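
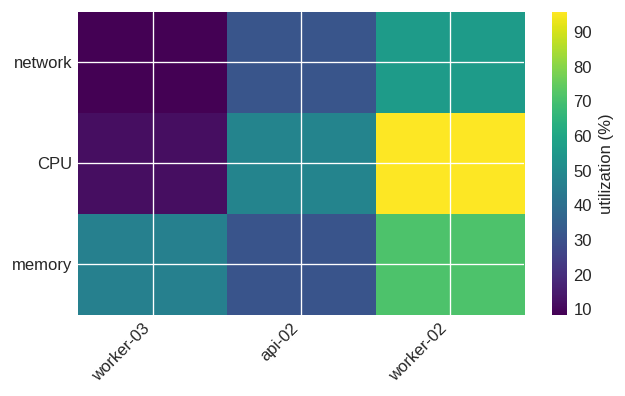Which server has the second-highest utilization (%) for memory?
worker-03

Top 3 for memory: worker-02 ≈ 70, worker-03 ≈ 50, api-02 ≈ 30.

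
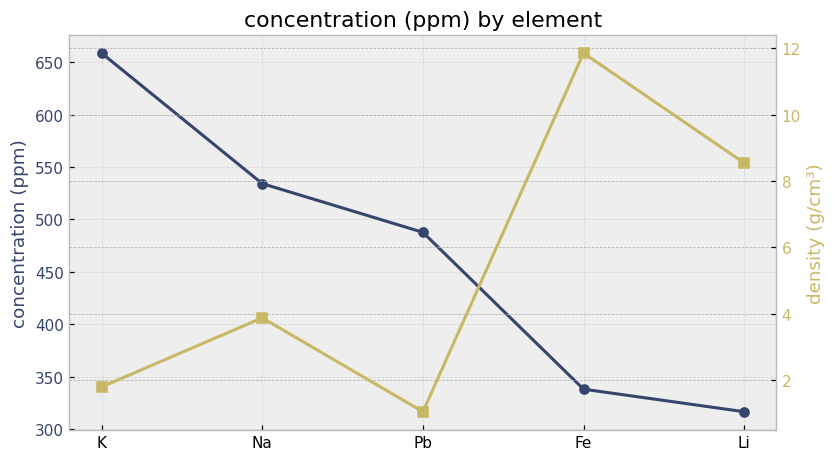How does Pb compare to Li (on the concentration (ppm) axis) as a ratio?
≈ 1.67×

Pb ≈ 500, Li ≈ 300; 500/300 ≈ 1.67.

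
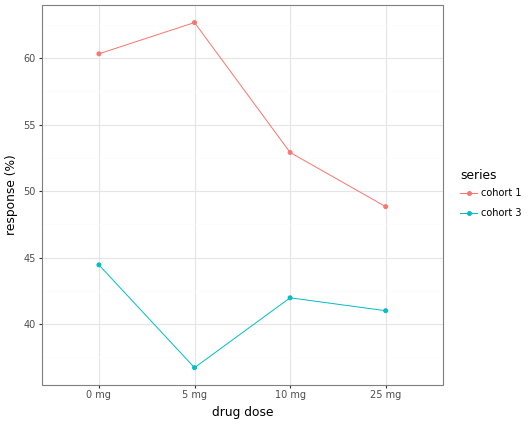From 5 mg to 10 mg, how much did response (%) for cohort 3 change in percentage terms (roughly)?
≈ +14.3%

5 mg ≈ 35, 10 mg ≈ 40; (40 − 35) / 35 ≈ +14.3%.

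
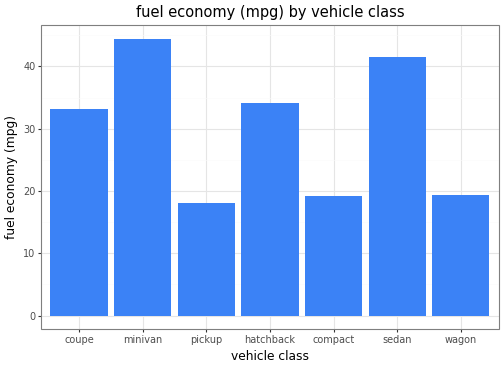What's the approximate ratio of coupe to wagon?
coupe ≈ 35, wagon ≈ 20; 35/20 ≈ 1.75.

≈ 1.75×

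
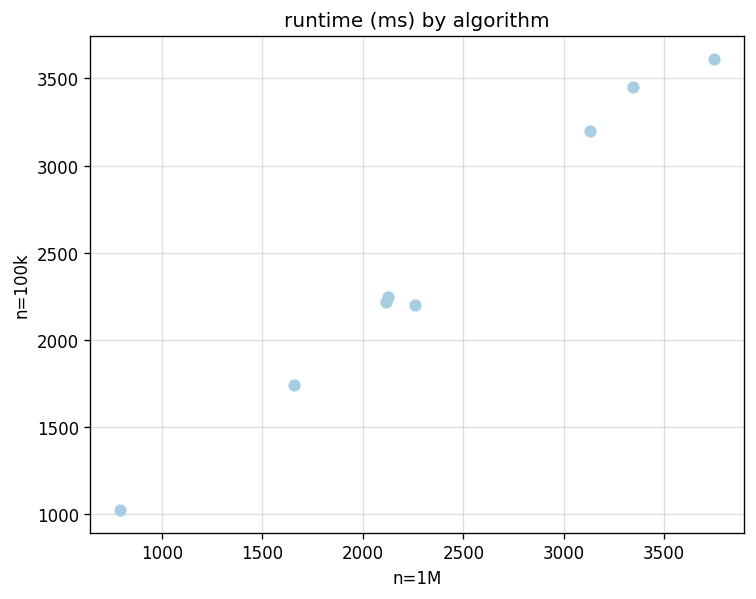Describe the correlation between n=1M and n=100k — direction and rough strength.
Points are positively correlated; strong (|r| ≈ 1.0).

positive, strong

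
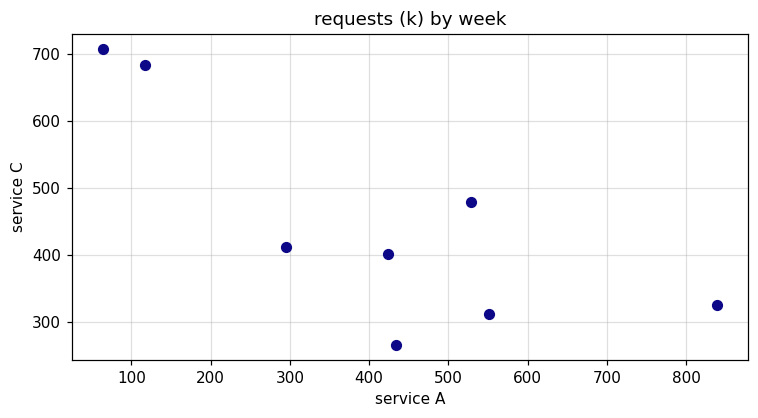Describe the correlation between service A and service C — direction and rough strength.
negative, strong

Points are negatively correlated; strong (|r| ≈ 0.8).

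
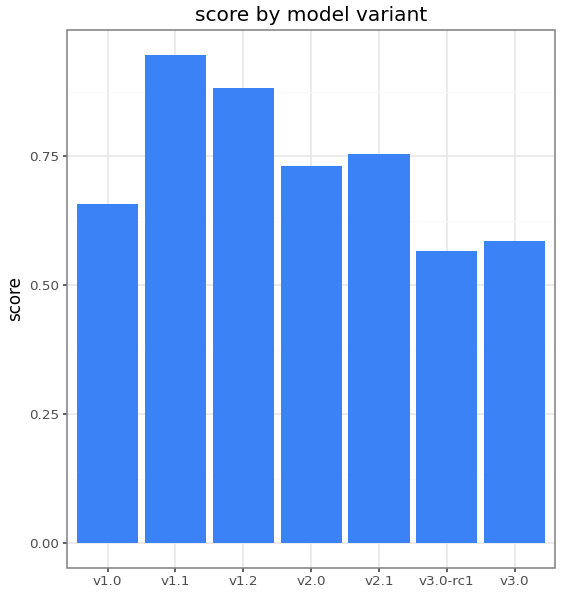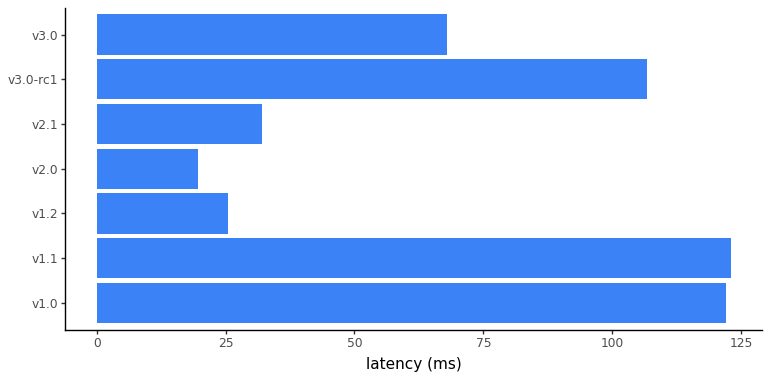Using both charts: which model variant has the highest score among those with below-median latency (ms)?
v1.2

Chart 2 median latency (ms) ≈ 60; below-median model variants: v1.2, v2.0, v2.1. Among those, v1.2 has the highest score (≈ 0.9).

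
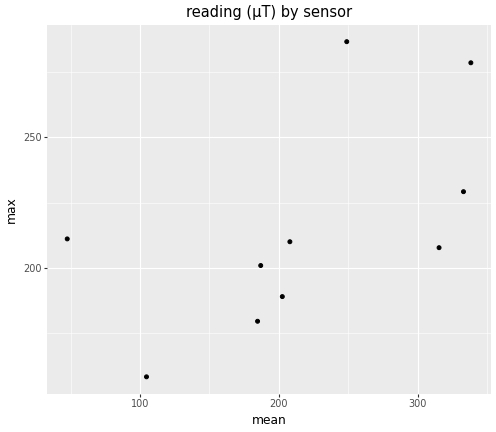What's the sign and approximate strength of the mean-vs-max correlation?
positive, moderate

Points are positively correlated; moderate (|r| ≈ 0.6).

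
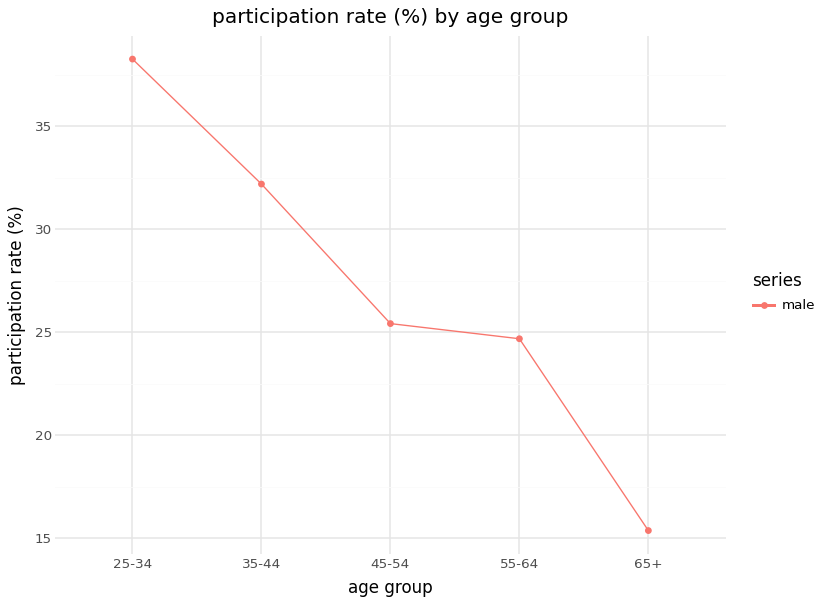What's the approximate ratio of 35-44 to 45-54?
35-44 ≈ 32, 45-54 ≈ 26; 32/26 ≈ 1.23.

≈ 1.23×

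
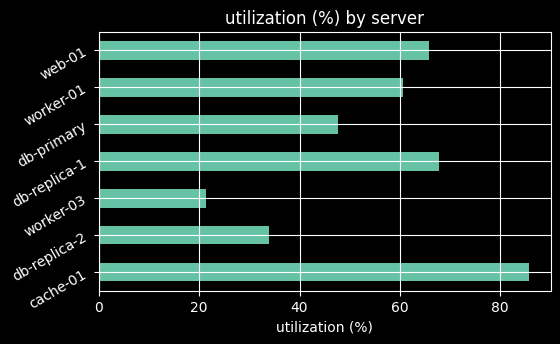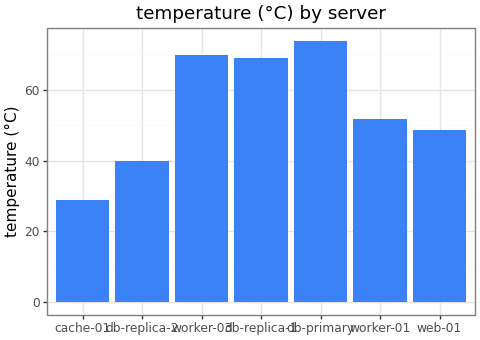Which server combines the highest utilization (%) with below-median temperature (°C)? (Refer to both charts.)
Chart 2 median temperature (°C) ≈ 50; below-median servers: cache-01, db-replica-2, web-01. Among those, cache-01 has the highest utilization (%) (≈ 90).

cache-01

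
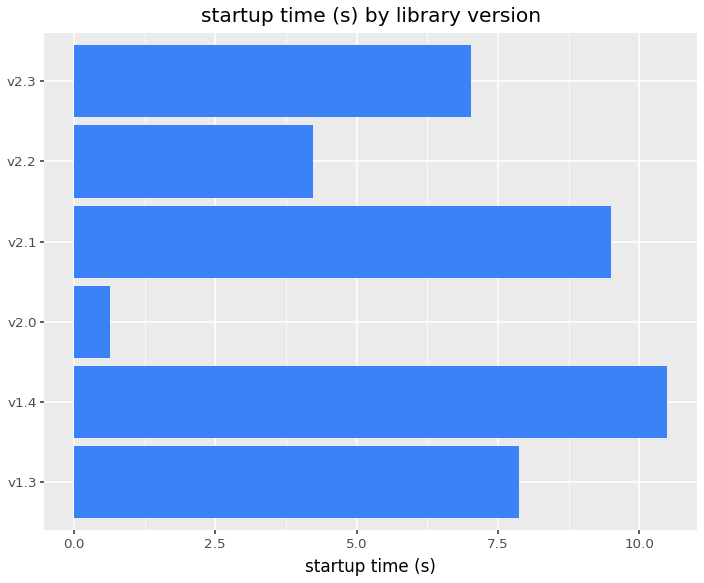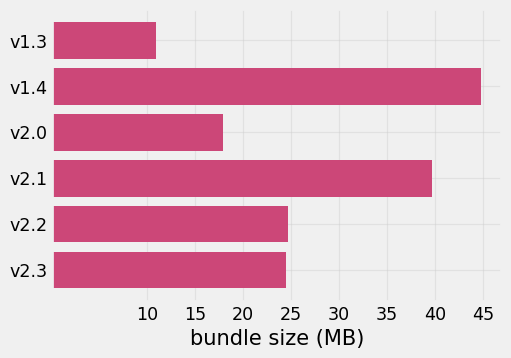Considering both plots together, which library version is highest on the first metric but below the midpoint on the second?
v1.3

Chart 2 median bundle size (MB) ≈ 25; below-median library versions: v1.3, v2.0, v2.3. Among those, v1.3 has the highest startup time (s) (≈ 8).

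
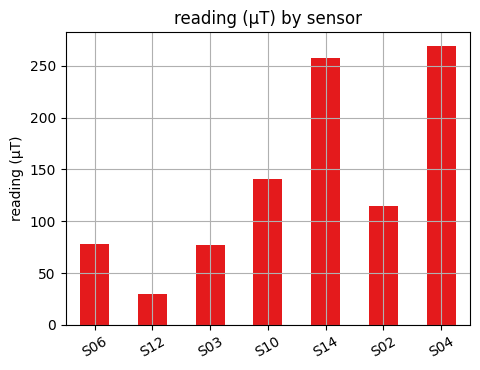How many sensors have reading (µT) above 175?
Above 175: S14, S04.

2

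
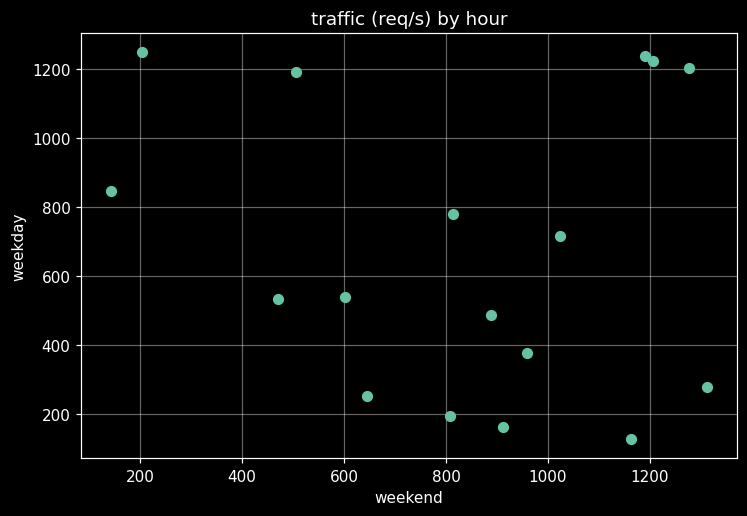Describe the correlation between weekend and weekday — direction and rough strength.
Points are roughly uncorrelated; weak (|r| ≈ 0.1).

no clear correlation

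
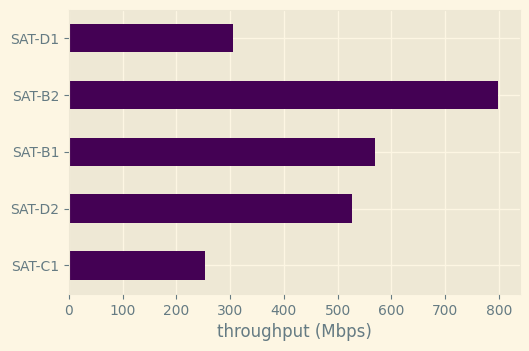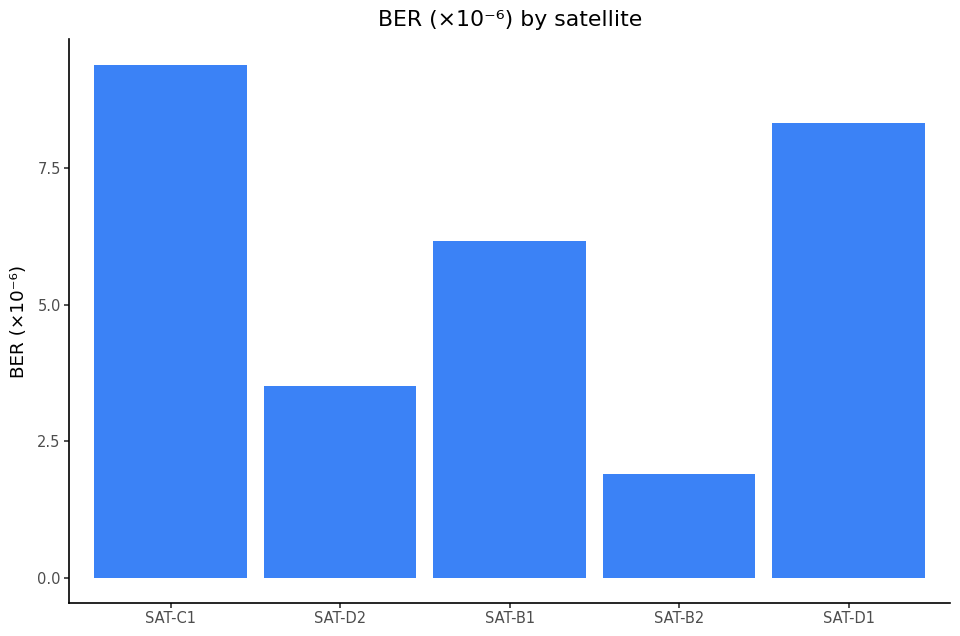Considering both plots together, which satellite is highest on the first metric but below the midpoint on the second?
Chart 2 median BER (×10⁻⁶) ≈ 6; below-median satellites: SAT-D2, SAT-B2. Among those, SAT-B2 has the highest throughput (Mbps) (≈ 800).

SAT-B2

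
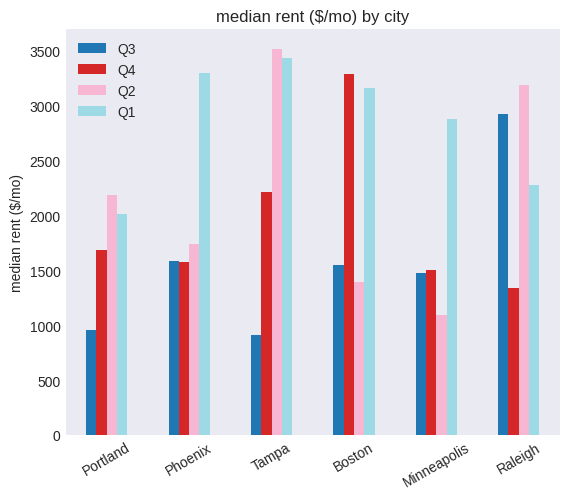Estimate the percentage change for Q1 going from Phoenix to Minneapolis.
≈ -14.3%

Phoenix ≈ 3500, Minneapolis ≈ 3000; (3000 − 3500) / 3500 ≈ -14.3%.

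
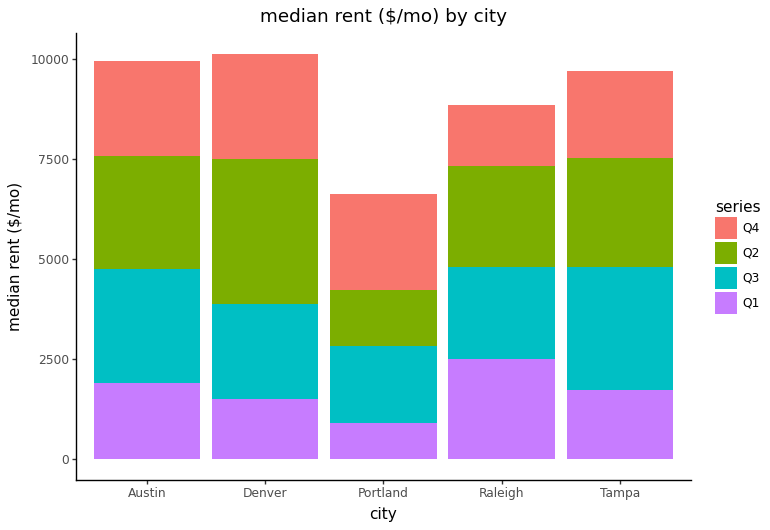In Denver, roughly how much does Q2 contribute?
Q2 top ≈ 8000, bottom ≈ 4000; segment ≈ 4000.

≈ 4000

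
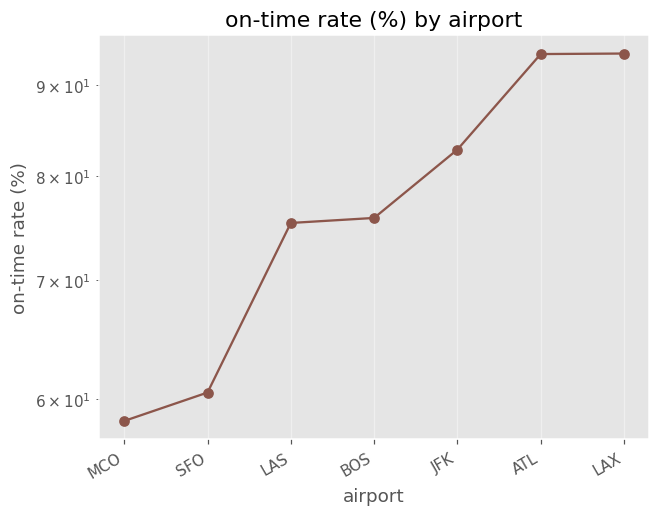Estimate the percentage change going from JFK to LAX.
≈ +11.8%

JFK ≈ 85, LAX ≈ 95; (95 − 85) / 85 ≈ +11.8%.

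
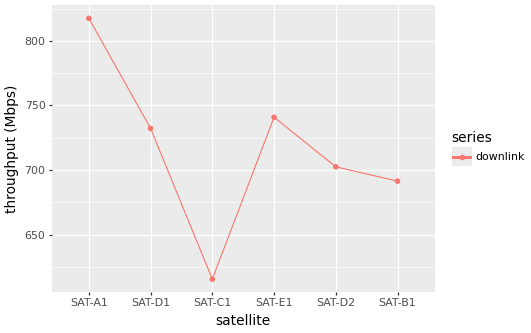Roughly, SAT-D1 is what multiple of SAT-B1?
≈ 1.06×

SAT-D1 ≈ 740, SAT-B1 ≈ 700; 740/700 ≈ 1.06.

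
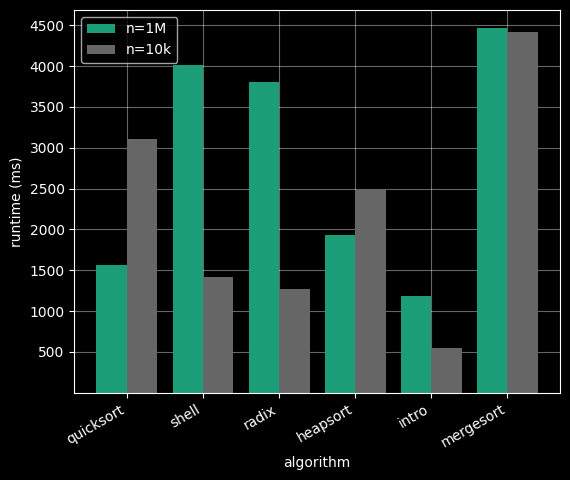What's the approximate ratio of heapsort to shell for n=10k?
≈ 1.67×

heapsort ≈ 2500, shell ≈ 1500; 2500/1500 ≈ 1.67.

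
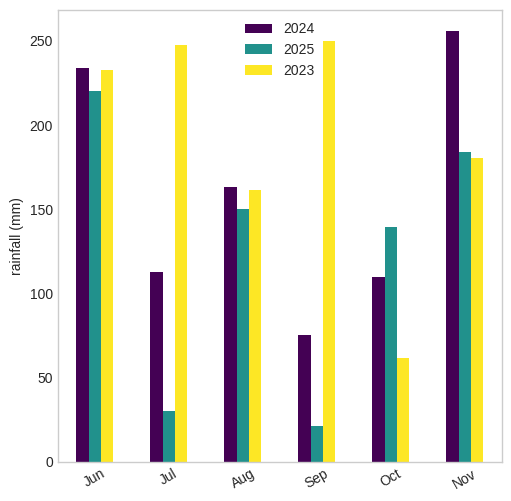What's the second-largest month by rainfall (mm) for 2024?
Top 3 for 2024: Nov ≈ 250, Jun ≈ 225, Aug ≈ 175.

Jun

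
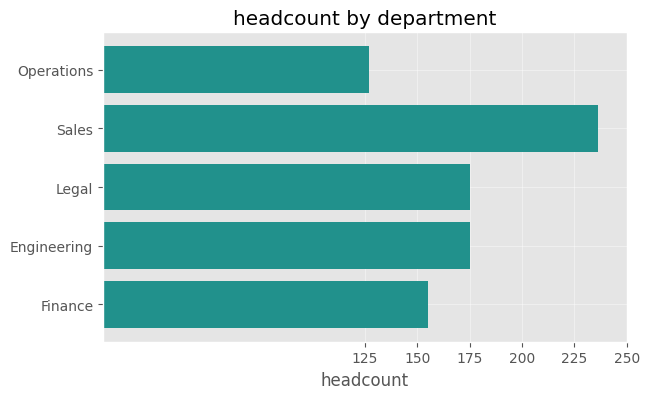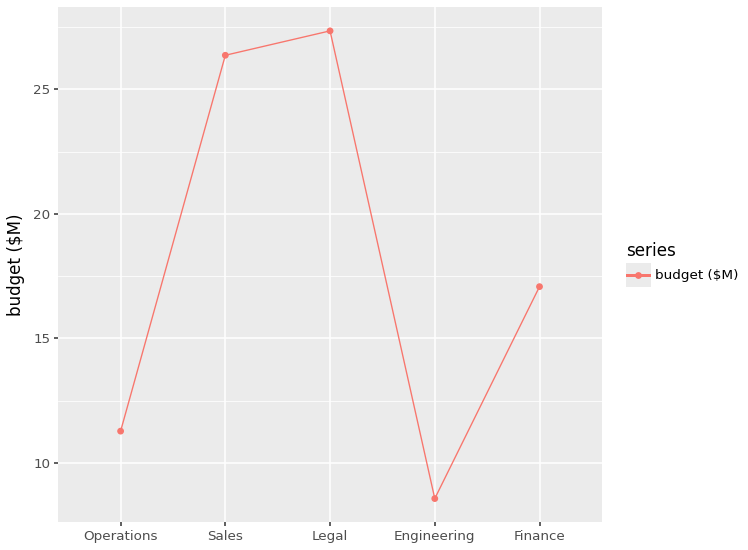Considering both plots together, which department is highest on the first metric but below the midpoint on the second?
Engineering

Chart 2 median budget ($M) ≈ 15; below-median departments: Operations, Engineering. Among those, Engineering has the highest headcount (≈ 175).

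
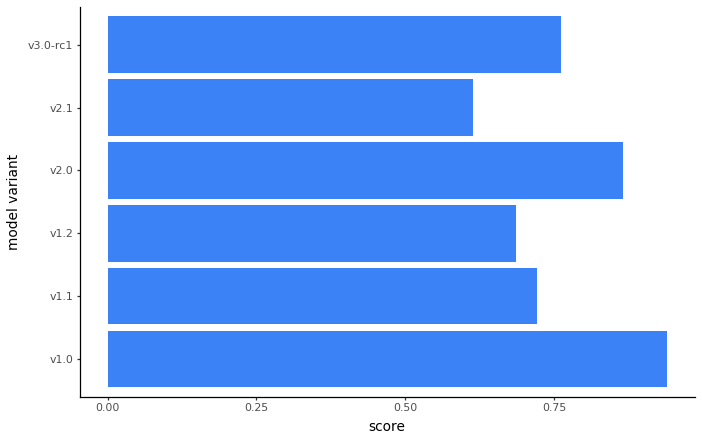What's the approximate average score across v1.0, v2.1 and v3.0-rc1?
(0.9 + 0.6 + 0.8) / 3 ≈ 0.77.

≈ 0.77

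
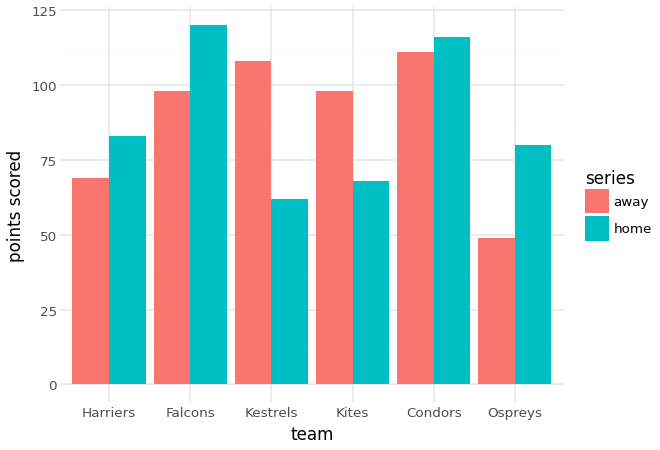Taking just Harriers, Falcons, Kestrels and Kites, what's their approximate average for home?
≈ 82

(80 + 120 + 60 + 70) / 4 ≈ 82.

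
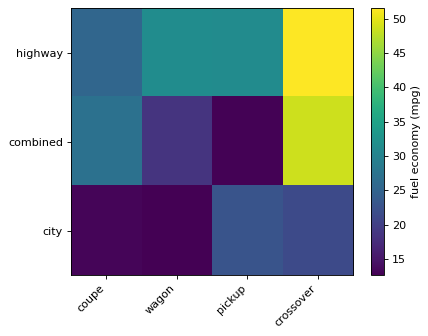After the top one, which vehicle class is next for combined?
Top 3 for combined: crossover ≈ 50, coupe ≈ 25, wagon ≈ 20.

coupe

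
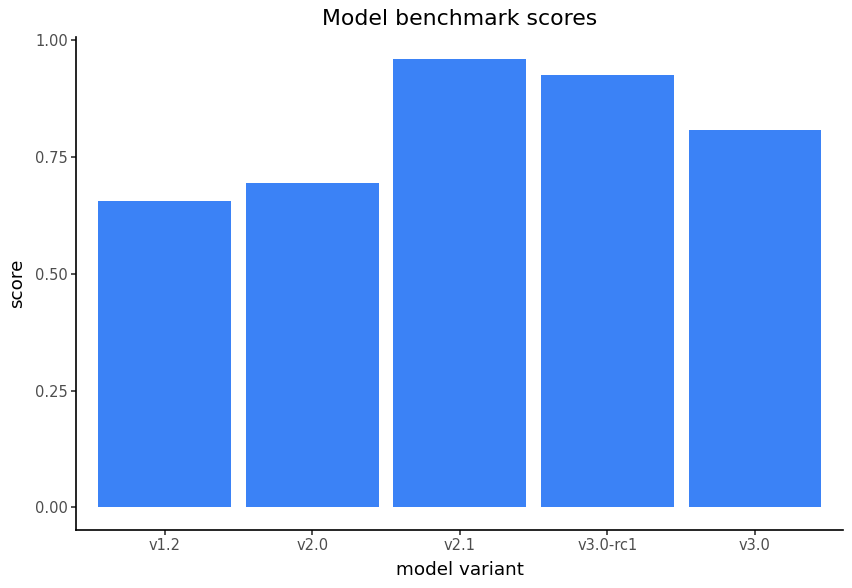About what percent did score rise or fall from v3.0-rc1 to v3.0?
v3.0-rc1 ≈ 0.9, v3.0 ≈ 0.8; (0.8 − 0.9) / 0.9 ≈ -11.1%.

≈ -11.1%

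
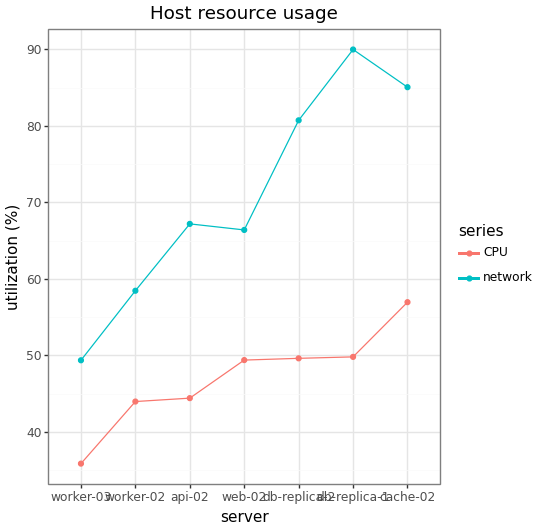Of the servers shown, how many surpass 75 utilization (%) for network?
Above 75: db-replica-2, db-replica-1, cache-02.

3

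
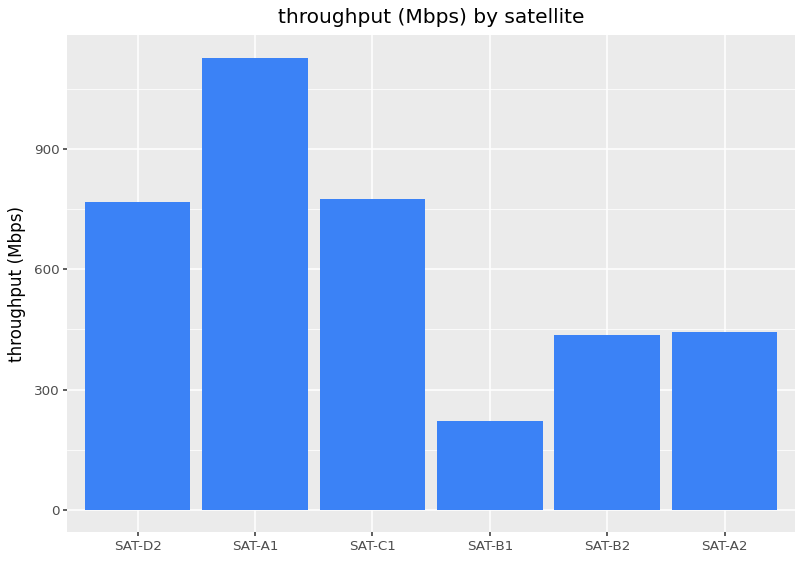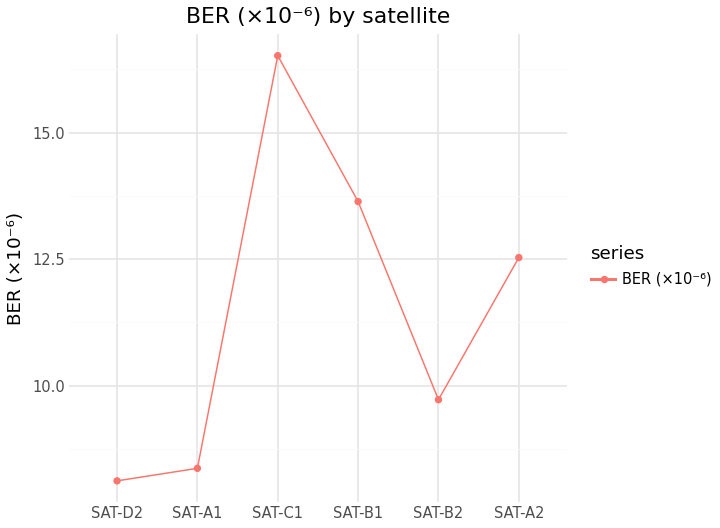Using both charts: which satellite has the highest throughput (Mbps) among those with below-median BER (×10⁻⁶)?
SAT-A1

Chart 2 median BER (×10⁻⁶) ≈ 12; below-median satellites: SAT-D2, SAT-A1, SAT-B2. Among those, SAT-A1 has the highest throughput (Mbps) (≈ 1200).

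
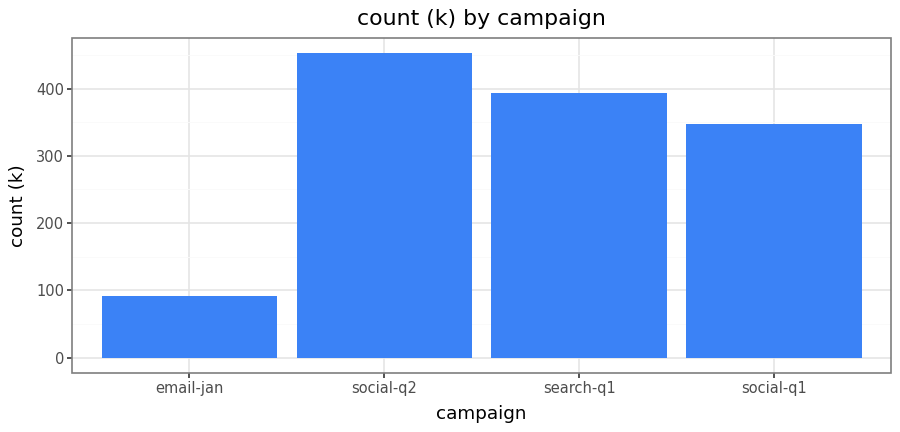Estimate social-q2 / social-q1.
≈ 1.29×

social-q2 ≈ 450, social-q1 ≈ 350; 450/350 ≈ 1.29.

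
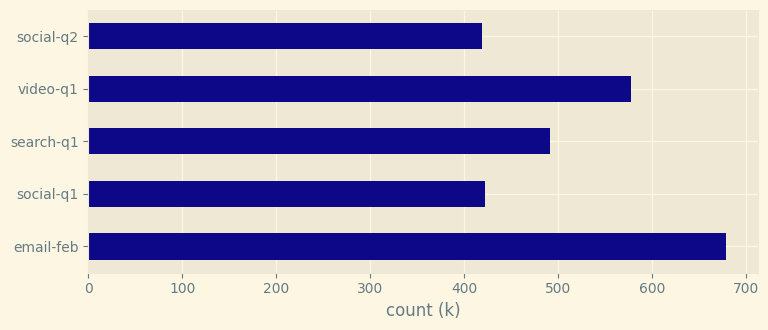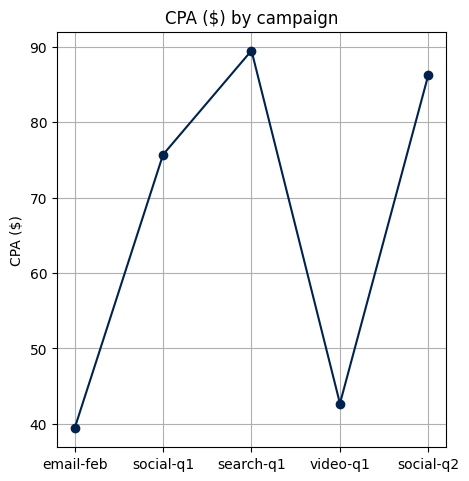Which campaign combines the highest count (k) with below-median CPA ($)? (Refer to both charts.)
Chart 2 median CPA ($) ≈ 80; below-median campaigns: email-feb, video-q1. Among those, email-feb has the highest count (k) (≈ 700).

email-feb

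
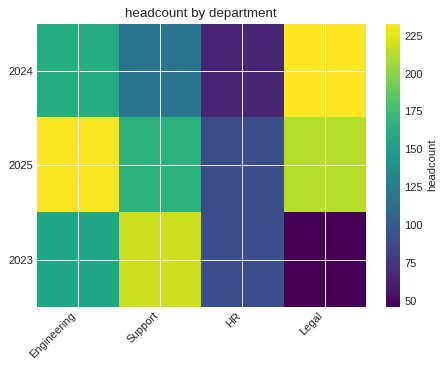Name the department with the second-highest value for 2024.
Top 3 for 2024: Legal ≈ 240, Engineering ≈ 160, Support ≈ 120.

Engineering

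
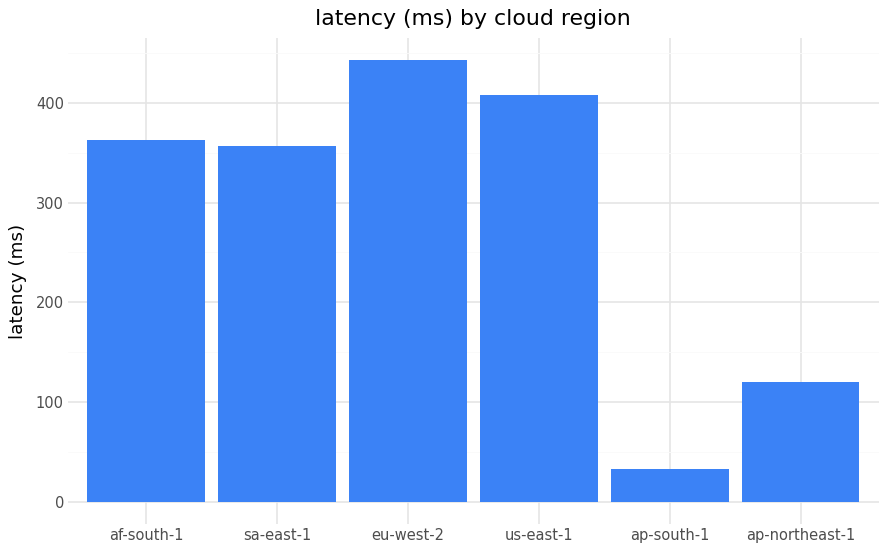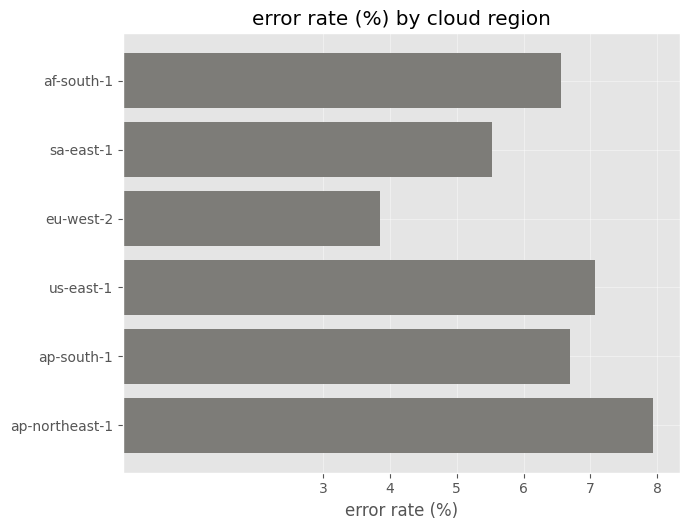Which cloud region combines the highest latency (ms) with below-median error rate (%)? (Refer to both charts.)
Chart 2 median error rate (%) ≈ 7; below-median cloud regions: af-south-1, sa-east-1, eu-west-2. Among those, eu-west-2 has the highest latency (ms) (≈ 450).

eu-west-2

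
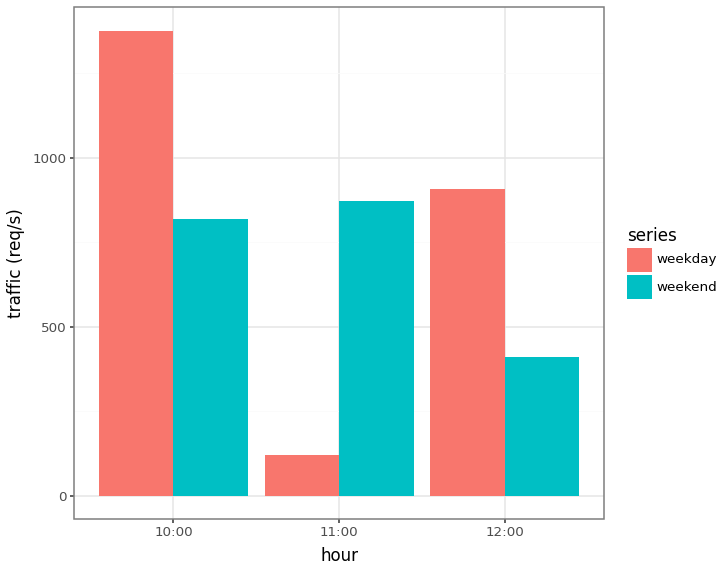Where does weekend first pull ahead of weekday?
11:00

10:00: weekend ≈ 800 vs weekday ≈ 1400 (not yet); 11:00: weekend ≈ 800 vs weekday ≈ 200 (first crossover).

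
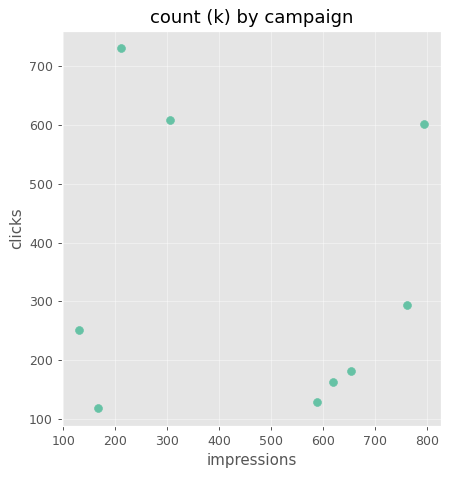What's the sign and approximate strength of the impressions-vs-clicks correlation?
no clear correlation

Points are roughly uncorrelated; weak (|r| ≈ 0.1).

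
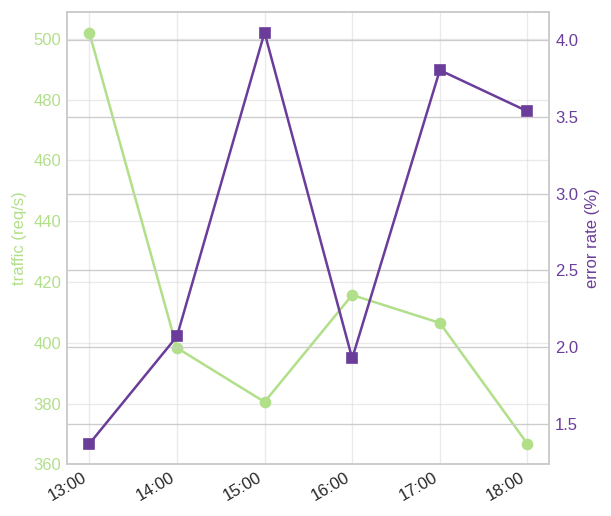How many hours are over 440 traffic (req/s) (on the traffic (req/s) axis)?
Above 440: 13:00.

1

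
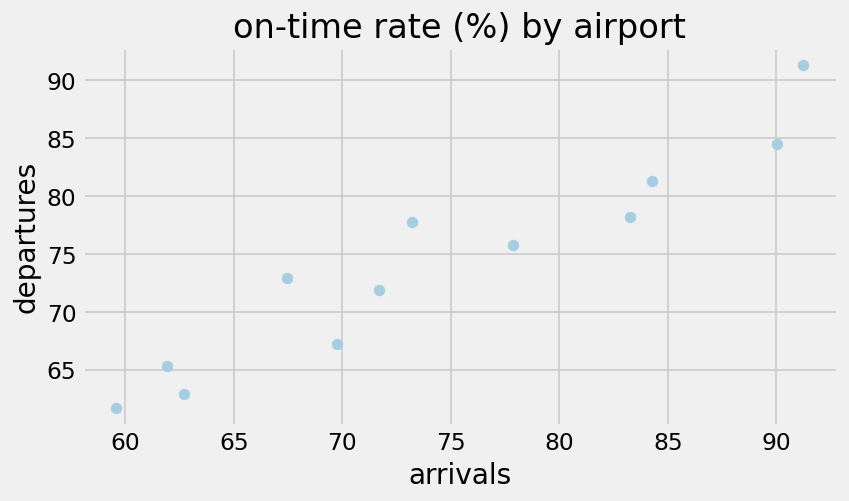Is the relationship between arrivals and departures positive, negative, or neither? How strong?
positive, strong

Points are positively correlated; strong (|r| ≈ 1.0).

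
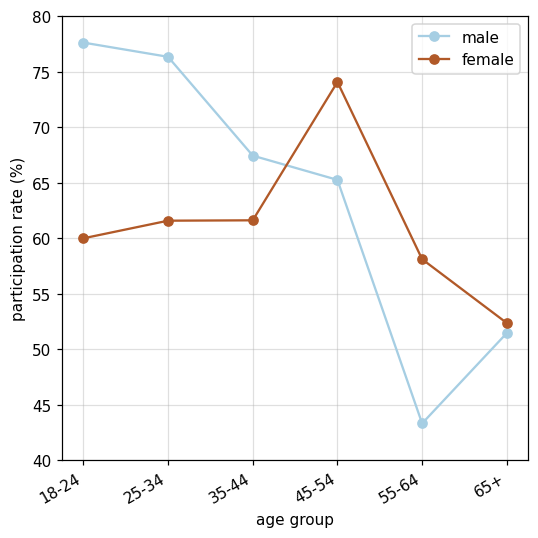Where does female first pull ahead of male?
45-54

35-44: female ≈ 60 vs male ≈ 65 (not yet); 45-54: female ≈ 75 vs male ≈ 65 (first crossover).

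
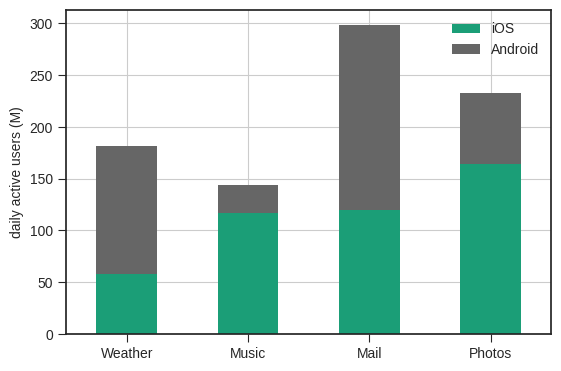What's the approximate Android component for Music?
Android top ≈ 150, bottom ≈ 125; segment ≈ 25.

≈ 25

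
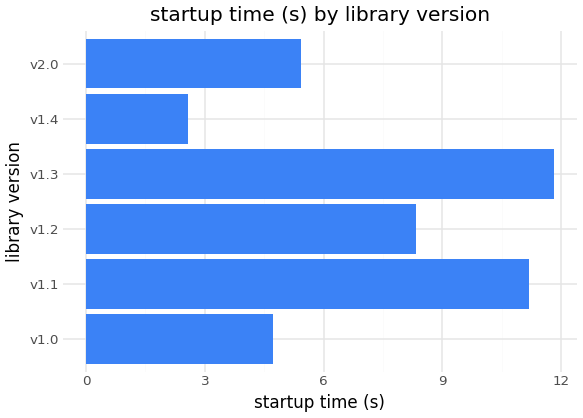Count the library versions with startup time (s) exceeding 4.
Above 4: v1.0, v1.1, v1.2, v1.3, v2.0.

5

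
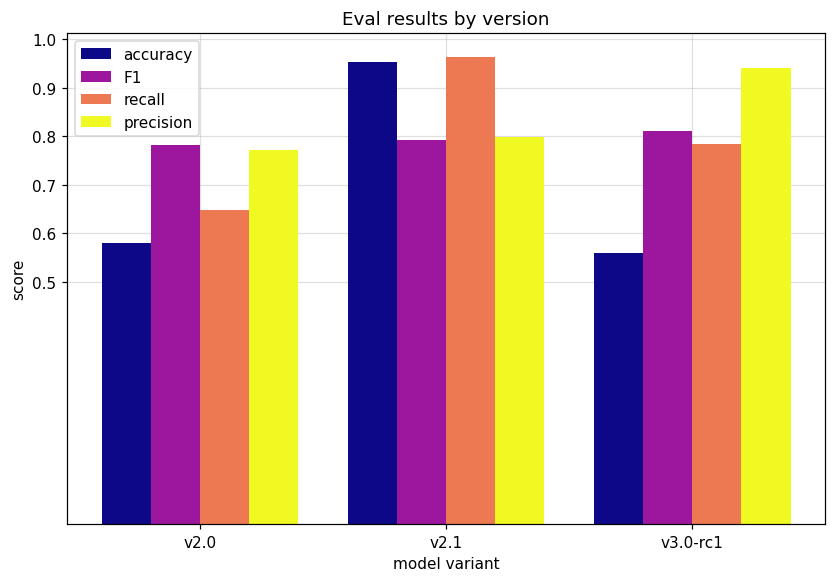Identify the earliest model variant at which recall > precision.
v2.1

v2.0: recall ≈ 0.6 vs precision ≈ 0.8 (not yet); v2.1: recall ≈ 1.0 vs precision ≈ 0.8 (first crossover).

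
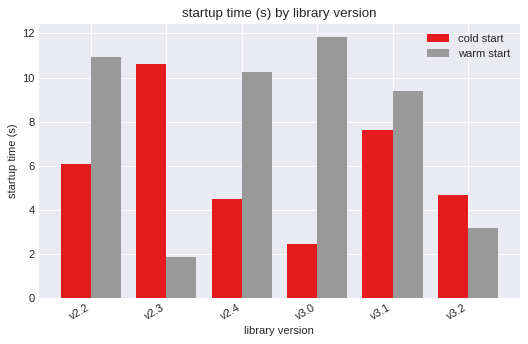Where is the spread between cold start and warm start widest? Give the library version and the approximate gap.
v3.0, ≈ 10 s

v3.0: cold start ≈ 2, warm start ≈ 12 → gap ≈ 10. Next-largest (v2.3) is only ≈ 9.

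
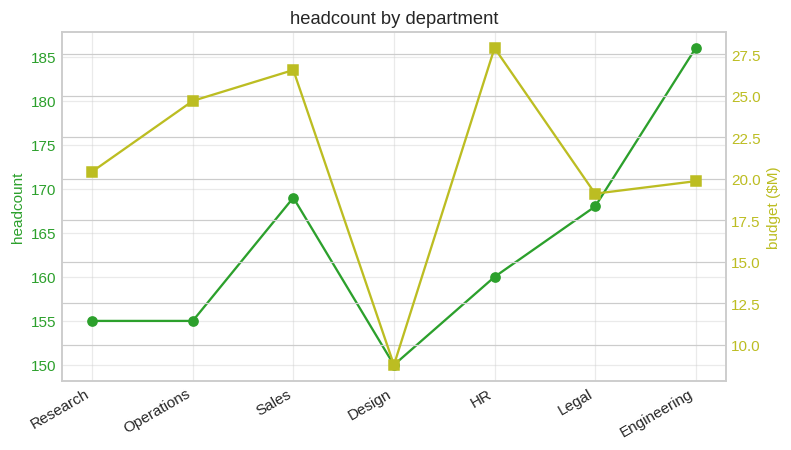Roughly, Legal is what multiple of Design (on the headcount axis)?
≈ 1.13×

Legal ≈ 170, Design ≈ 150; 170/150 ≈ 1.13.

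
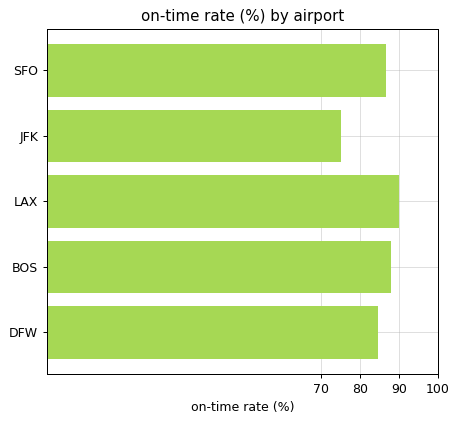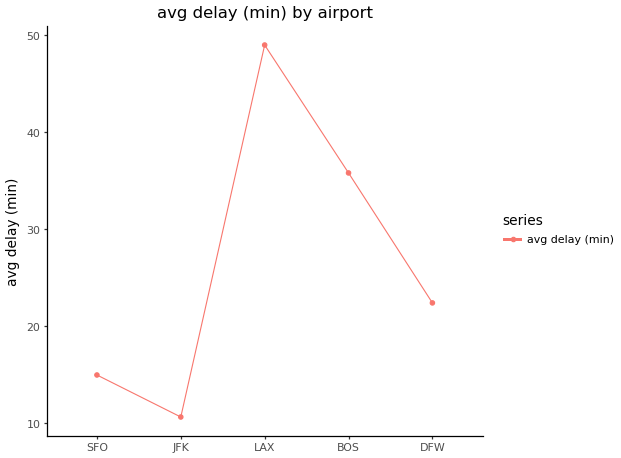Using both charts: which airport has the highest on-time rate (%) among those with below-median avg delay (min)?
SFO

Chart 2 median avg delay (min) ≈ 20; below-median airports: SFO, JFK. Among those, SFO has the highest on-time rate (%) (≈ 90).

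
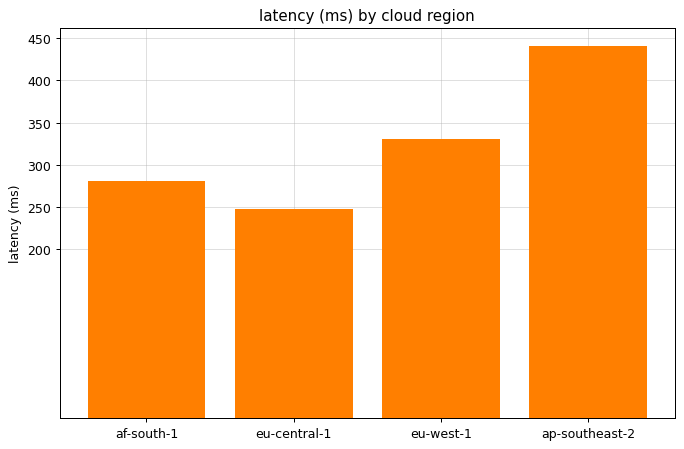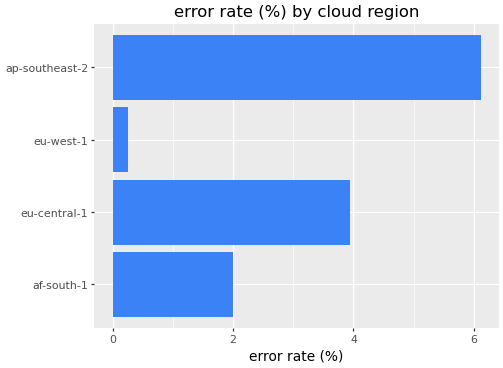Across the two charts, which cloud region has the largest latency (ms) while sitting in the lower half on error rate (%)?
Chart 2 median error rate (%) ≈ 3; below-median cloud regions: af-south-1, eu-west-1. Among those, eu-west-1 has the highest latency (ms) (≈ 350).

eu-west-1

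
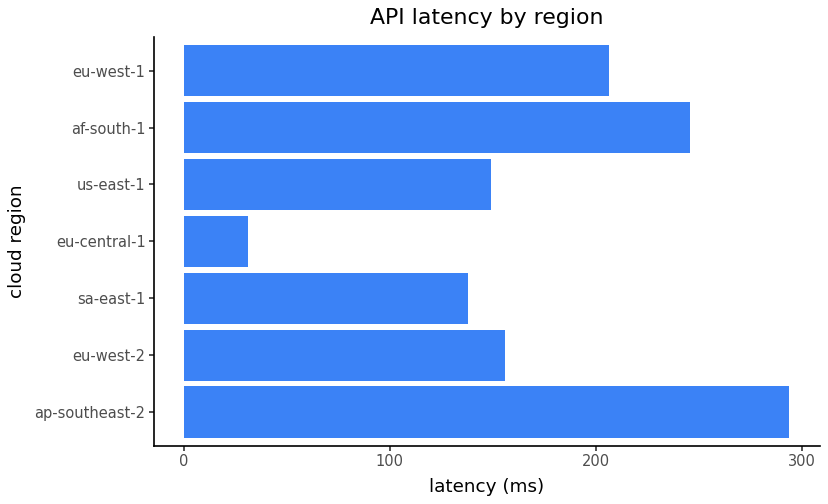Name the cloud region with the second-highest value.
Top 3: ap-southeast-2 ≈ 300, af-south-1 ≈ 250, eu-west-1 ≈ 200.

af-south-1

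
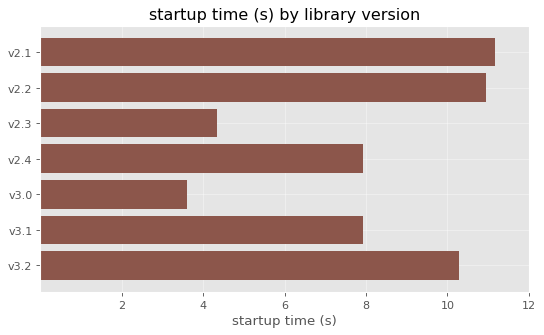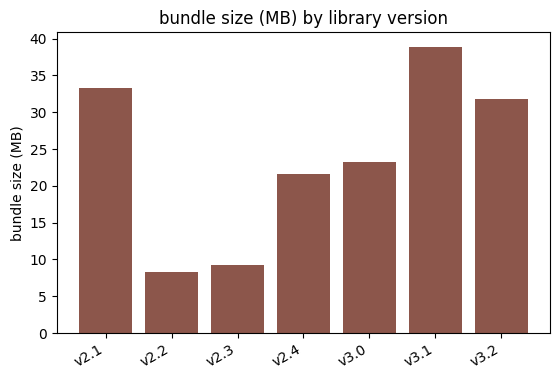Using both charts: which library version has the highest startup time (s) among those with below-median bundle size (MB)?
Chart 2 median bundle size (MB) ≈ 25; below-median library versions: v2.2, v2.3, v2.4. Among those, v2.2 has the highest startup time (s) (≈ 10).

v2.2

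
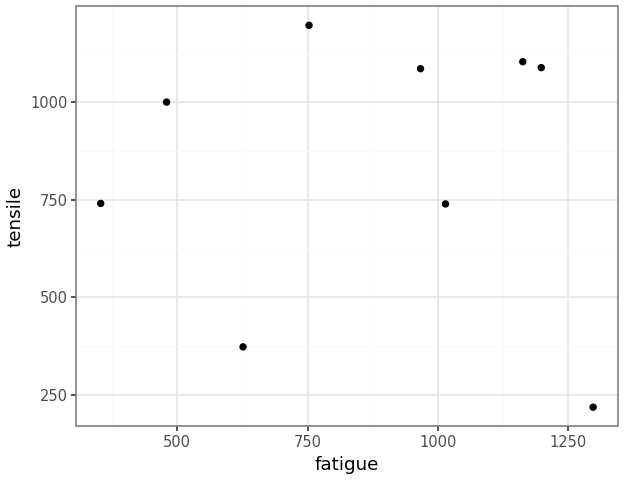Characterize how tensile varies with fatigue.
no clear correlation

Points are roughly uncorrelated; weak (|r| ≈ 0.0).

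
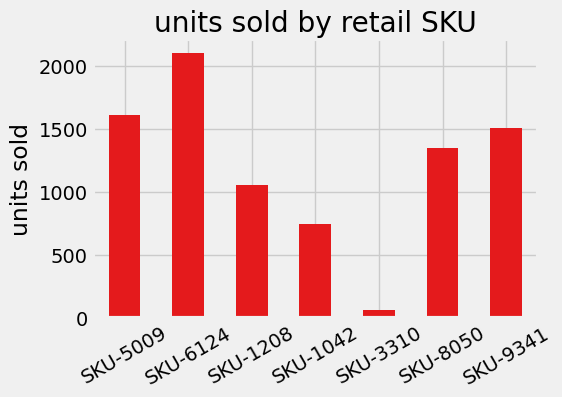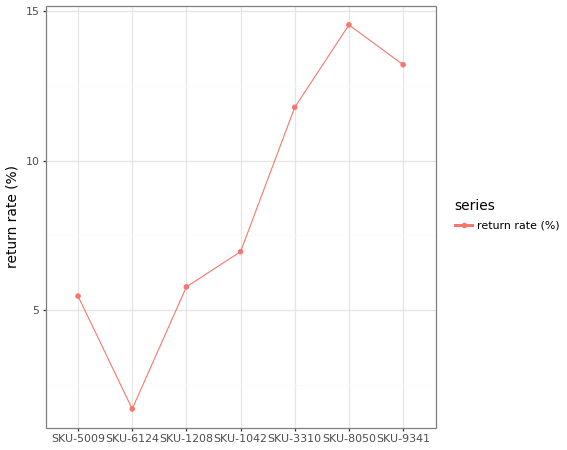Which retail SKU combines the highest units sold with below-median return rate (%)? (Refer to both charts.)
Chart 2 median return rate (%) ≈ 6; below-median retail SKUs: SKU-5009, SKU-6124, SKU-1208. Among those, SKU-6124 has the highest units sold (≈ 2200).

SKU-6124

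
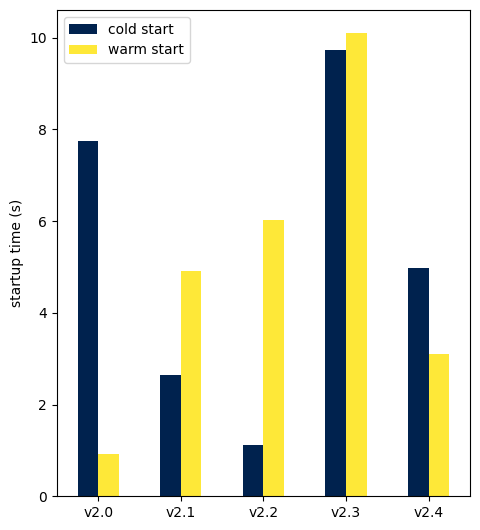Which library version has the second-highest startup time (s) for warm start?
Top 3 for warm start: v2.3 ≈ 10, v2.2 ≈ 6, v2.1 ≈ 5.

v2.2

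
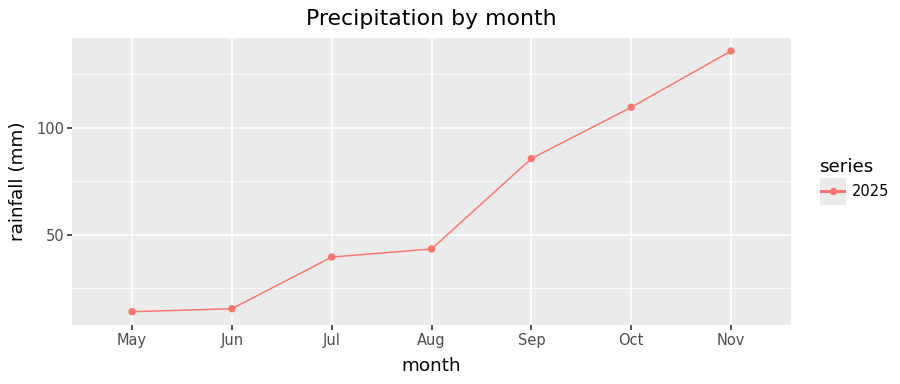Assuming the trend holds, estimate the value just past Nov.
Last three: 80, 100, 140 → slope ≈ 30/step → next ≈ 170.

≈ 170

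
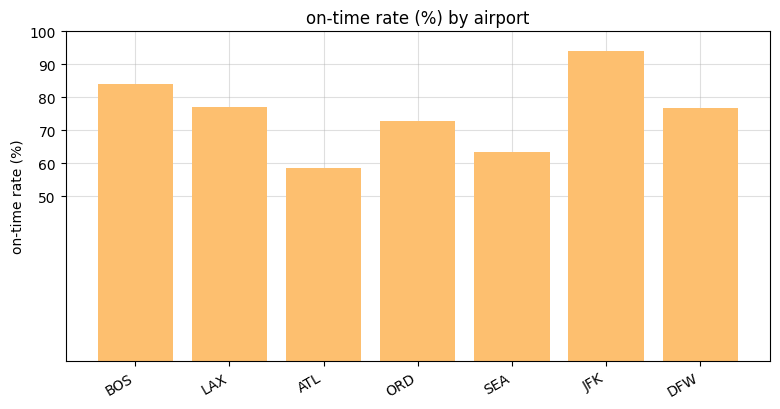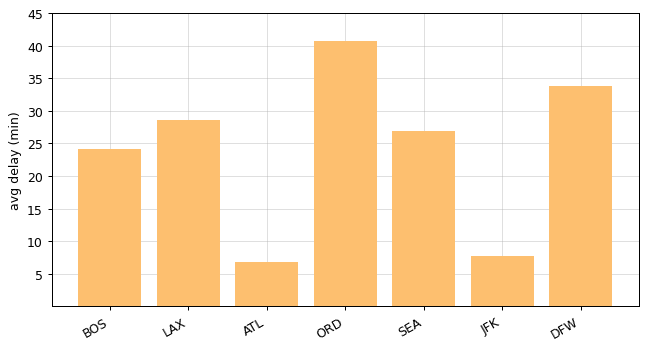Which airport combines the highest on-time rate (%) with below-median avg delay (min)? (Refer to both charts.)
JFK

Chart 2 median avg delay (min) ≈ 25; below-median airports: BOS, ATL, JFK. Among those, JFK has the highest on-time rate (%) (≈ 90).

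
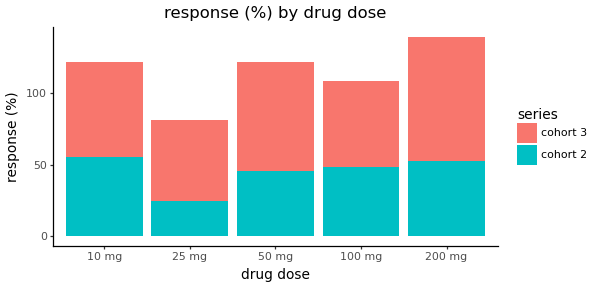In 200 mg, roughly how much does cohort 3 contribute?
≈ 80

cohort 3 top ≈ 140, bottom ≈ 60; segment ≈ 80.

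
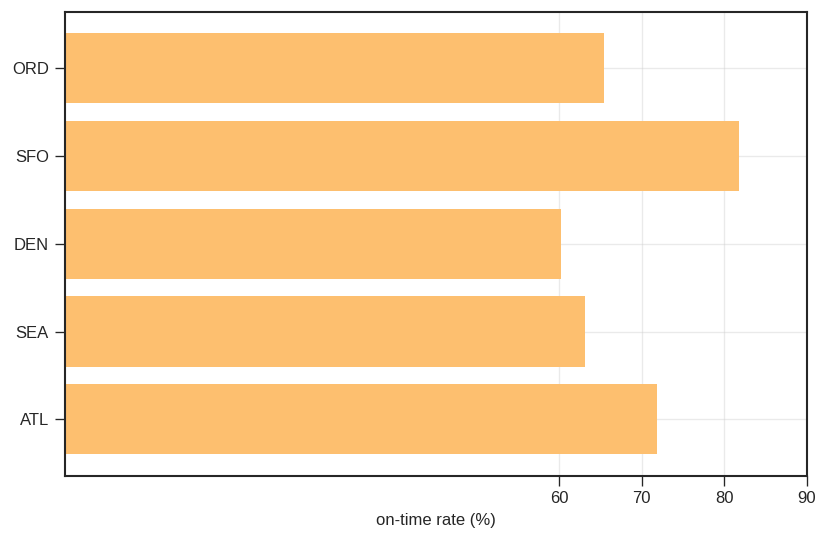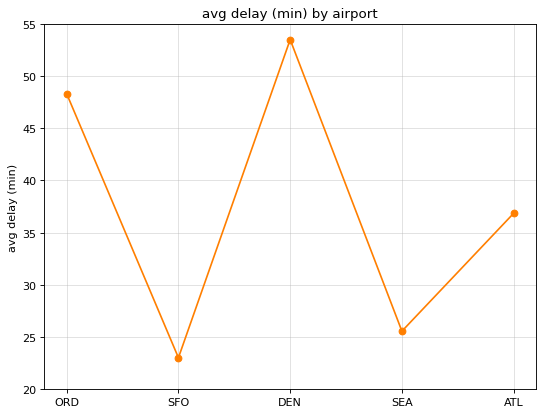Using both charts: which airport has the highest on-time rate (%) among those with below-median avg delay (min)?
SFO

Chart 2 median avg delay (min) ≈ 35; below-median airports: SFO, SEA. Among those, SFO has the highest on-time rate (%) (≈ 80).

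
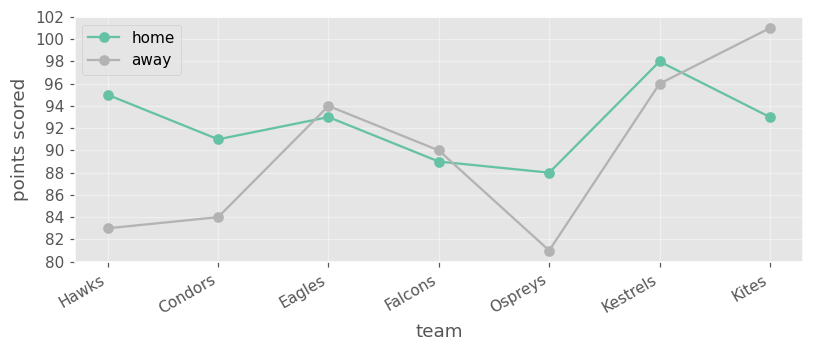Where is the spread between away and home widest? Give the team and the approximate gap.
Hawks: away ≈ 84, home ≈ 96 → gap ≈ 12. Next-largest (Kites) is only ≈ 8.

Hawks, ≈ 12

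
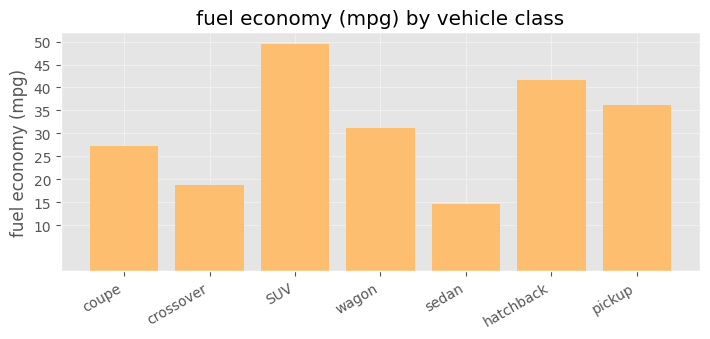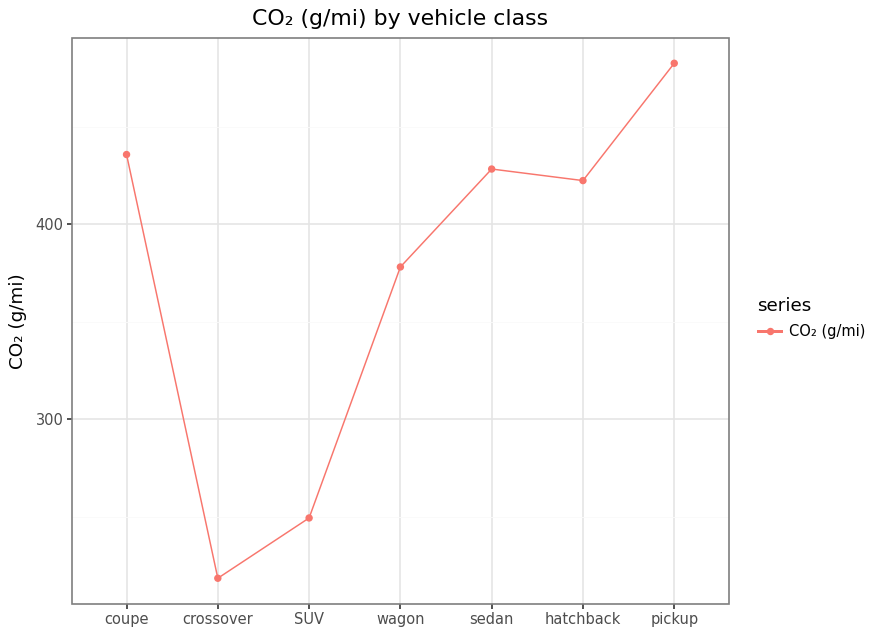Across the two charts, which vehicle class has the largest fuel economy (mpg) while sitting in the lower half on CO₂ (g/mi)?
Chart 2 median CO₂ (g/mi) ≈ 400; below-median vehicle classes: crossover, SUV, wagon. Among those, SUV has the highest fuel economy (mpg) (≈ 50).

SUV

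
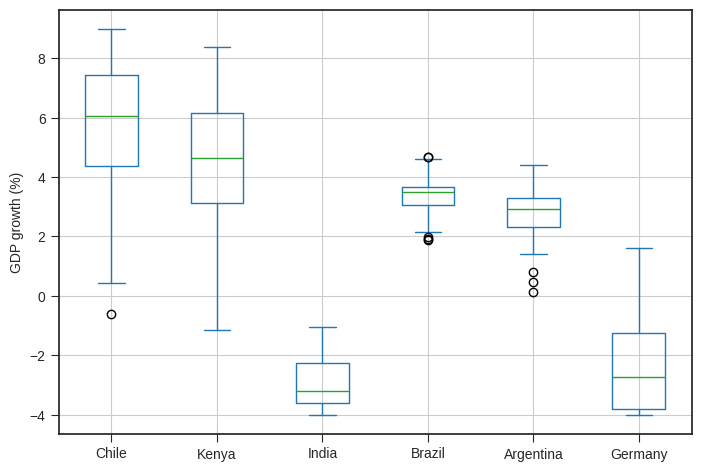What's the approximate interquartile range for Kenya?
≈ 3

Q3 ≈ 6, Q1 ≈ 3; IQR ≈ 3.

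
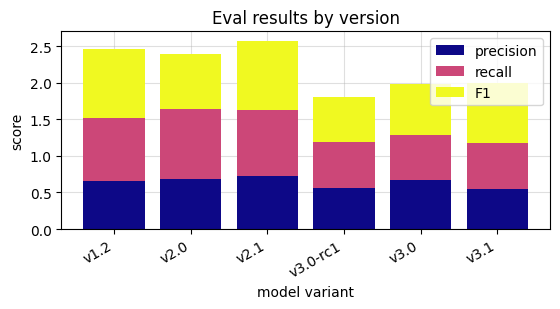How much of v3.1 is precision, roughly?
precision top ≈ 0.5, bottom ≈ 0.0; segment ≈ 0.5.

≈ 0.5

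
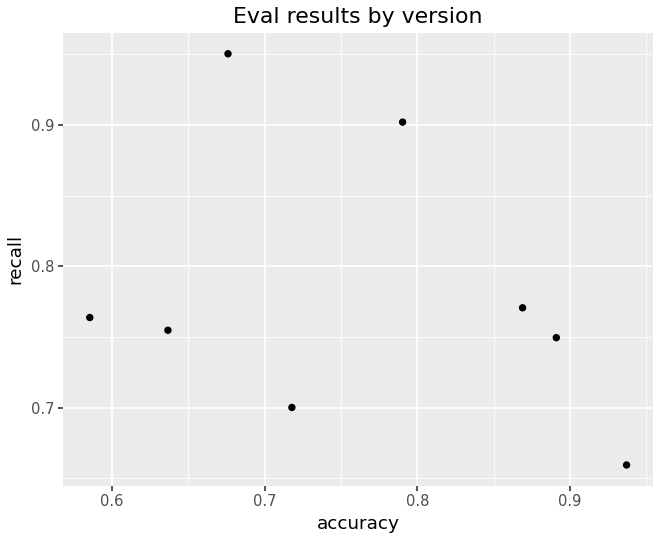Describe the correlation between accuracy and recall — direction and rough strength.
Points are negatively correlated; weak (|r| ≈ 0.3).

negative, weak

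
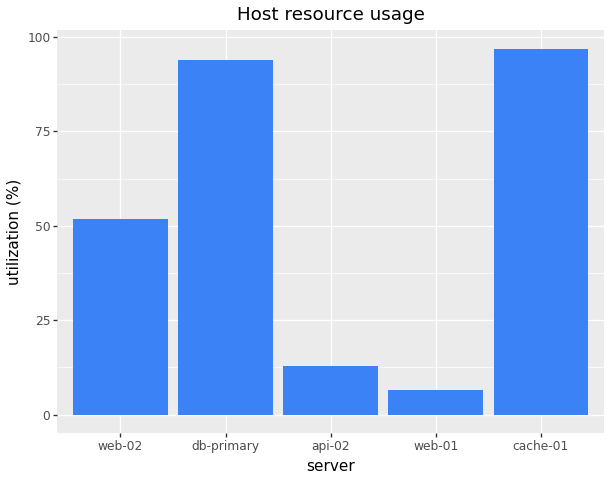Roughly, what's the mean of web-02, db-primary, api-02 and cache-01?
≈ 62

(50 + 90 + 10 + 100) / 4 ≈ 62.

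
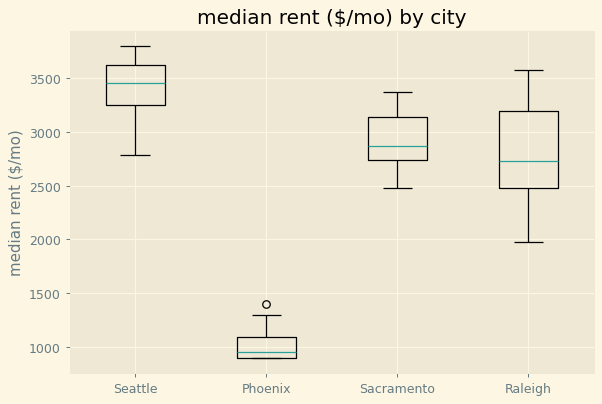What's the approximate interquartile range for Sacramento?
Q3 ≈ 3200, Q1 ≈ 2800; IQR ≈ 400.

≈ 400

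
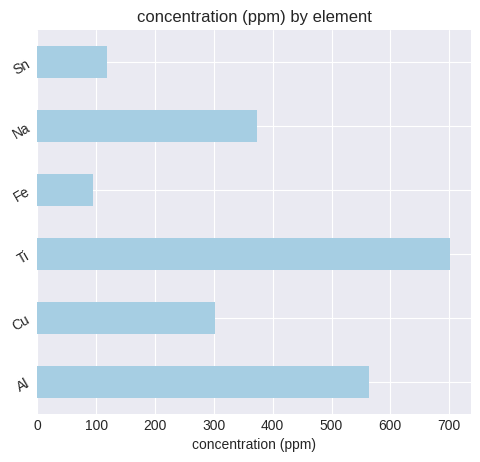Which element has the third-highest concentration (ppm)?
Na

Top 4: Ti ≈ 700, Al ≈ 600, Na ≈ 400, Cu ≈ 300.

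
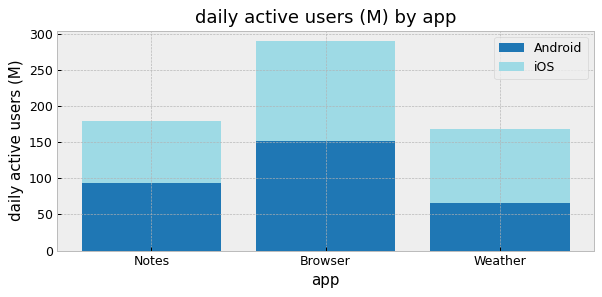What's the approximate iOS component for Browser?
≈ 150

iOS top ≈ 300, bottom ≈ 150; segment ≈ 150.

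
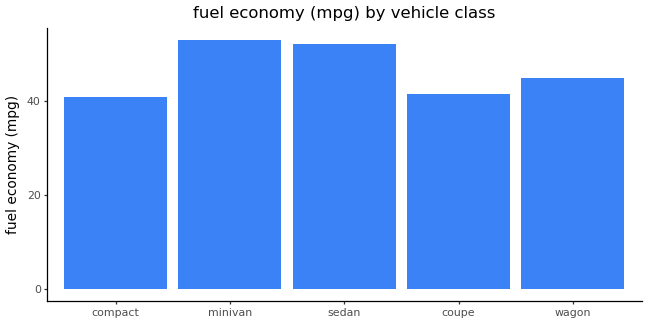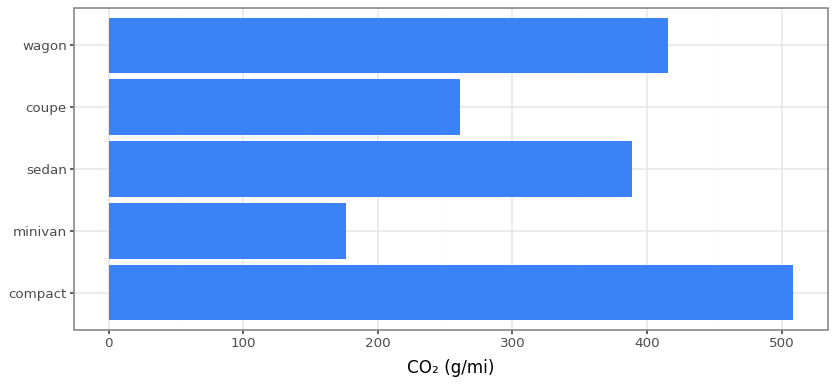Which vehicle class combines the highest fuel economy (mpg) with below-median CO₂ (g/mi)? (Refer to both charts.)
Chart 2 median CO₂ (g/mi) ≈ 400; below-median vehicle classes: minivan, coupe. Among those, minivan has the highest fuel economy (mpg) (≈ 55).

minivan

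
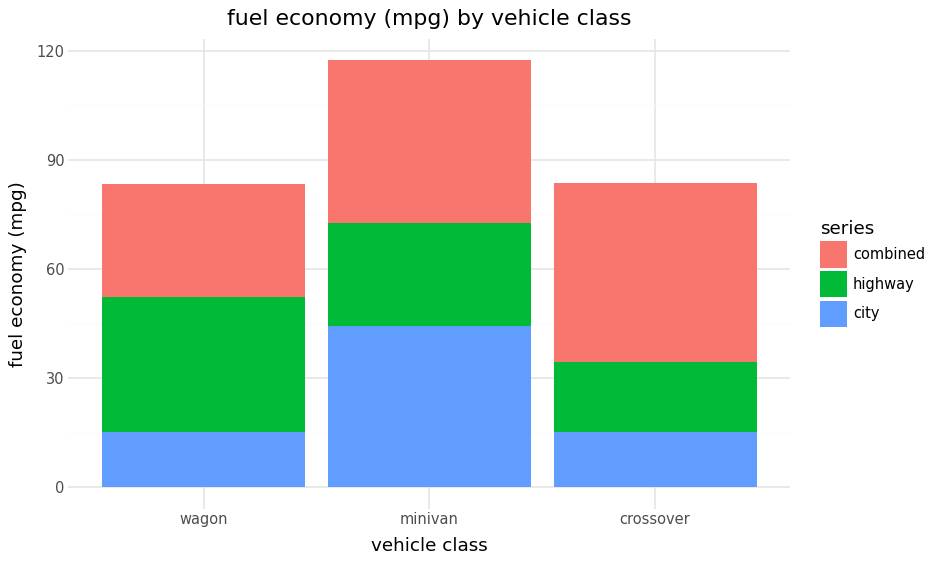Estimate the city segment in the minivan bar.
city top ≈ 40, bottom ≈ 0; segment ≈ 40.

≈ 40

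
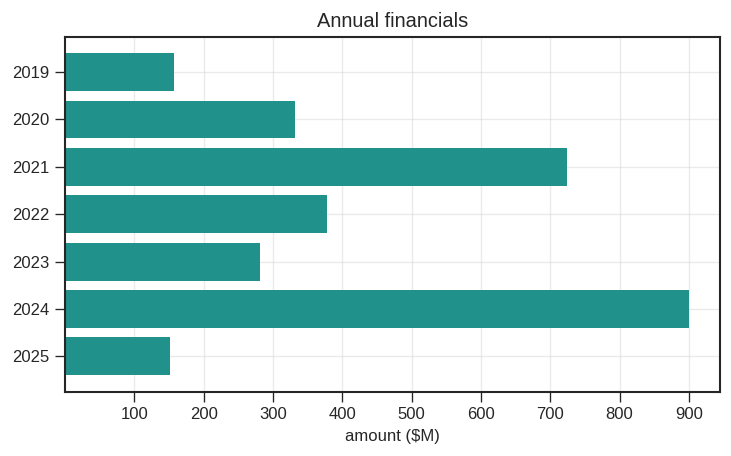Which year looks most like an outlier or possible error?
2024 ≈ 900; the rest sit between ≈ 200 and ≈ 700.

2024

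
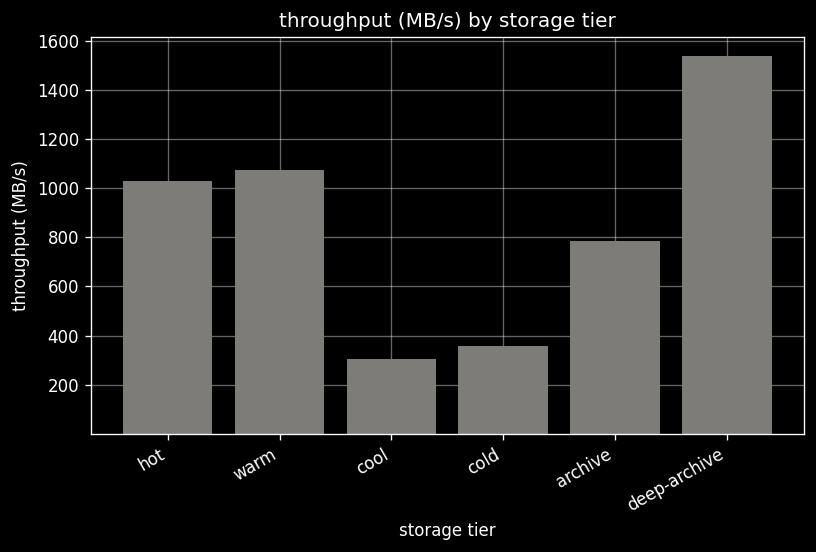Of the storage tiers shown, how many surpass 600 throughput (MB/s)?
4

Above 600: hot, warm, archive, deep-archive.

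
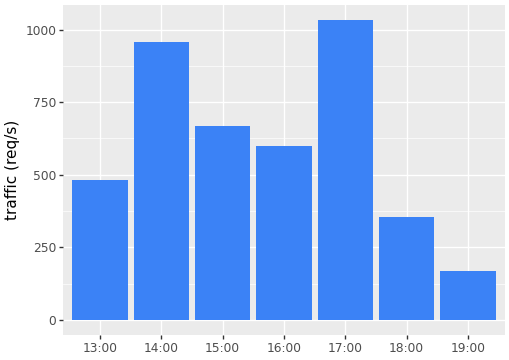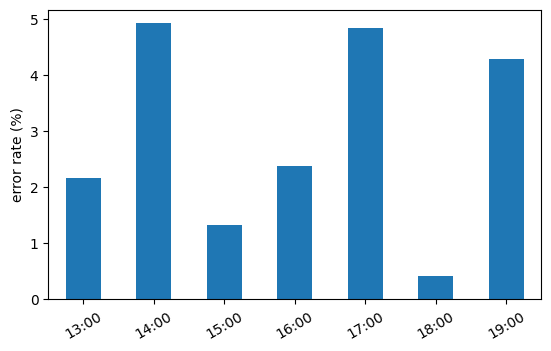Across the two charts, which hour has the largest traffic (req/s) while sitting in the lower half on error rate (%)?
Chart 2 median error rate (%) ≈ 2.5; below-median hours: 13:00, 15:00, 18:00. Among those, 15:00 has the highest traffic (req/s) (≈ 700).

15:00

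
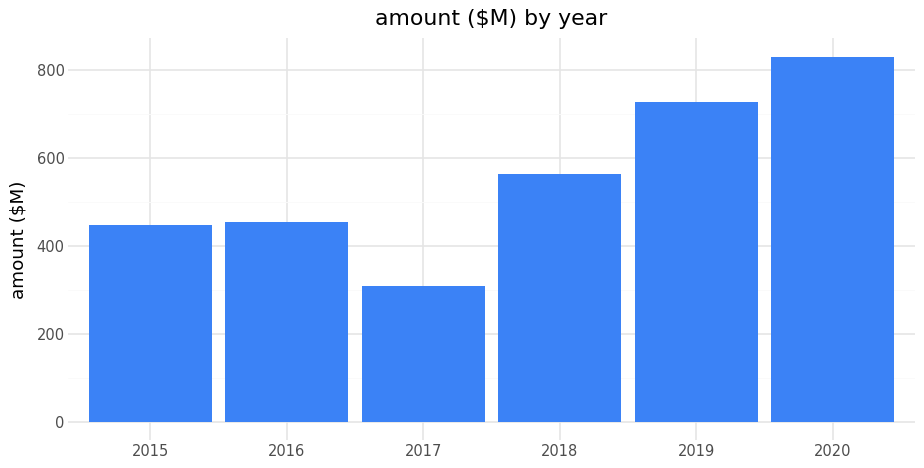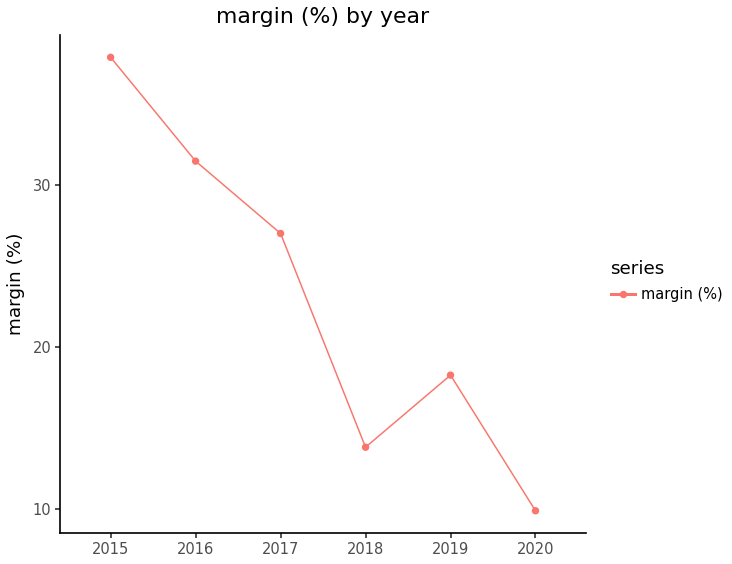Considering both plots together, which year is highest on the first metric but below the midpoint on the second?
2020

Chart 2 median margin (%) ≈ 25; below-median years: 2018, 2019, 2020. Among those, 2020 has the highest amount ($M) (≈ 800).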